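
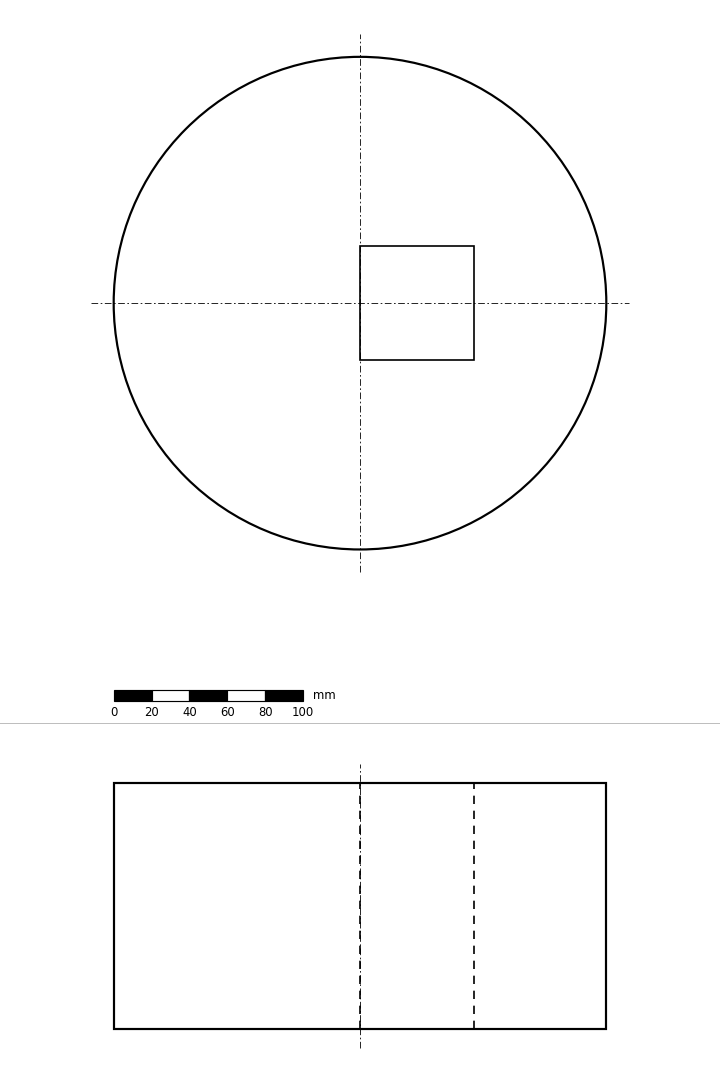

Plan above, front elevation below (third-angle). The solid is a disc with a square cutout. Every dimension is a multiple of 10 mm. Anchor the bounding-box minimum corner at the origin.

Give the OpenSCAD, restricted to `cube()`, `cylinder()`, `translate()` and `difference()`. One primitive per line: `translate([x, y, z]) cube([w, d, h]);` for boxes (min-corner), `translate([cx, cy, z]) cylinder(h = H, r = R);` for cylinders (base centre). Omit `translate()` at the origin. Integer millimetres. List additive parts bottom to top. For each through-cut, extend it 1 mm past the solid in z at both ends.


difference() {
  translate([130, 130, 0]) cylinder(h = 130, r = 130);
  translate([130, 100, -1]) cube([60, 60, 132]);
}


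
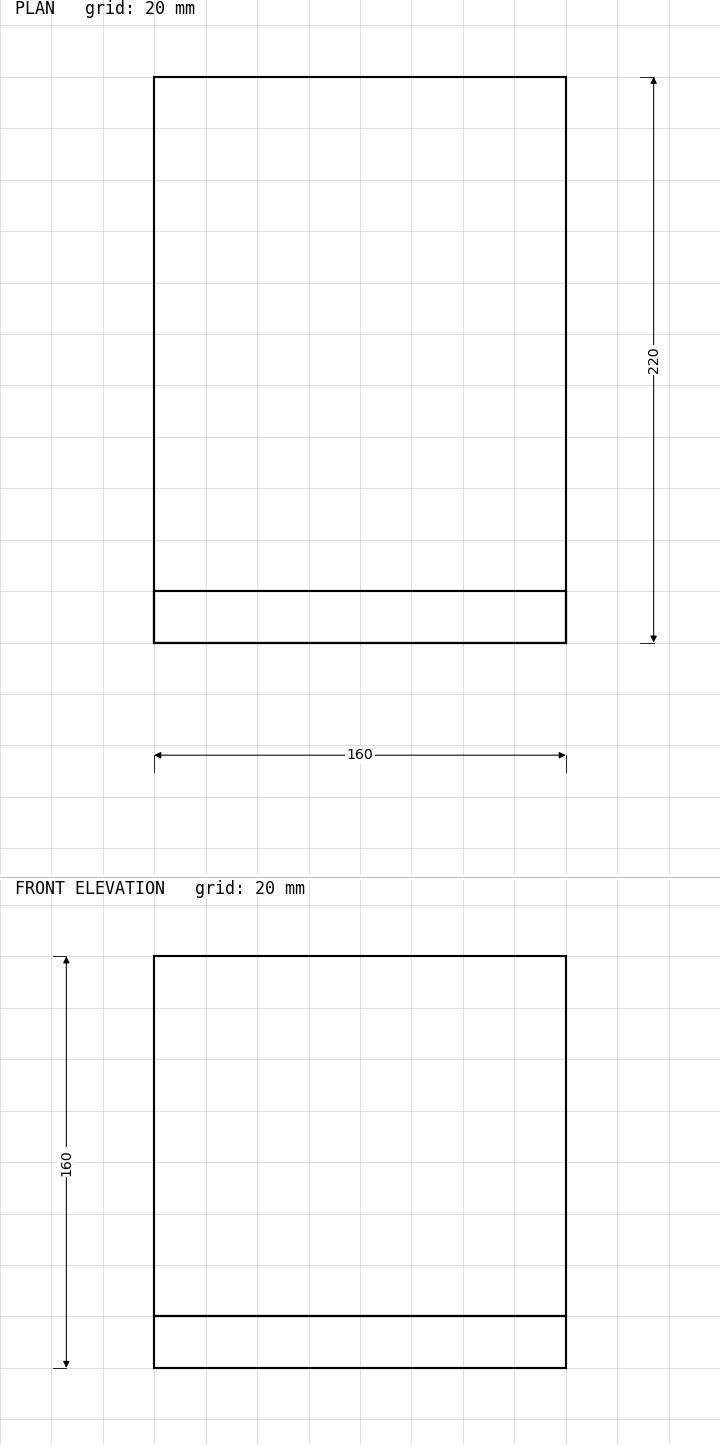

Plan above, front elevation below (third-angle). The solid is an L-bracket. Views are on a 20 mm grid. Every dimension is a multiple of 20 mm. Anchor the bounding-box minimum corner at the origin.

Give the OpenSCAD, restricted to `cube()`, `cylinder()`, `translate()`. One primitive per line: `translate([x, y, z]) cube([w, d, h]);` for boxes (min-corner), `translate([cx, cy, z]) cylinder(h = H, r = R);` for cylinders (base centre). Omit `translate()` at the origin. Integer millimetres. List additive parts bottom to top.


cube([160, 220, 20]);
translate([0, 0, 20]) cube([160, 20, 140]);


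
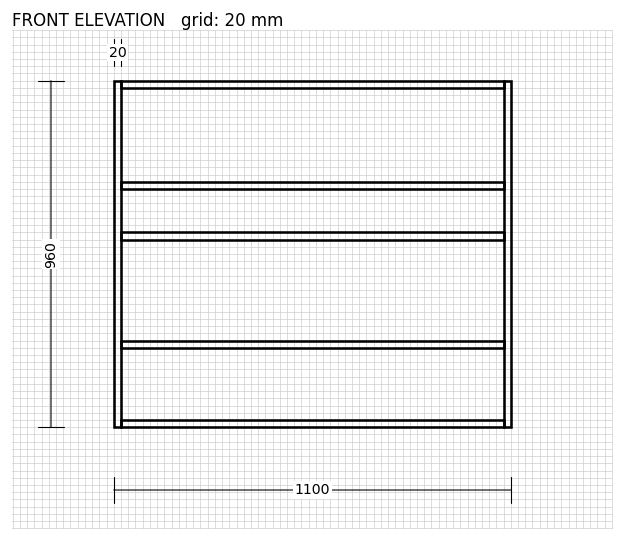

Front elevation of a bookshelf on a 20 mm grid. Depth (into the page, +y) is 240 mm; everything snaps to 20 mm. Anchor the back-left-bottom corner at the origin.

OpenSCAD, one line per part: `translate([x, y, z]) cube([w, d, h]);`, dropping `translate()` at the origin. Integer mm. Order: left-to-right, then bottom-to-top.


cube([20, 240, 960]);
translate([20, 0, 0]) cube([1060, 240, 20]);
translate([20, 0, 220]) cube([1060, 240, 20]);
translate([20, 0, 520]) cube([1060, 240, 20]);
translate([20, 0, 660]) cube([1060, 240, 20]);
translate([20, 0, 940]) cube([1060, 240, 20]);
translate([1080, 0, 0]) cube([20, 240, 960]);


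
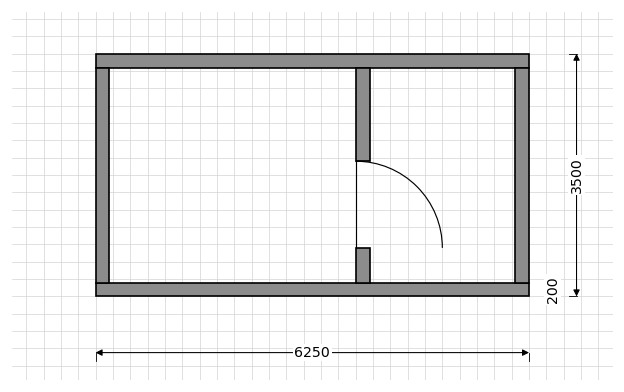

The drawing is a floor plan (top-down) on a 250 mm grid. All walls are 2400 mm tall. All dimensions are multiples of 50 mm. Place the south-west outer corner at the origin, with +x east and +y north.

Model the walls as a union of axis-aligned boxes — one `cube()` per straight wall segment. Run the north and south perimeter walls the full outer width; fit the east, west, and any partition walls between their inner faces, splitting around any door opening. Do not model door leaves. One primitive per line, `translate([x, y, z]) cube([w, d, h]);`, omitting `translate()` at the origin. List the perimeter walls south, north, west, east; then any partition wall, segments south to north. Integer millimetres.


cube([6250, 200, 2400]);
translate([0, 3300, 0]) cube([6250, 200, 2400]);
translate([0, 200, 0]) cube([200, 3100, 2400]);
translate([6050, 200, 0]) cube([200, 3100, 2400]);
translate([3750, 200, 0]) cube([200, 500, 2400]);
translate([3750, 1950, 0]) cube([200, 1350, 2400]);


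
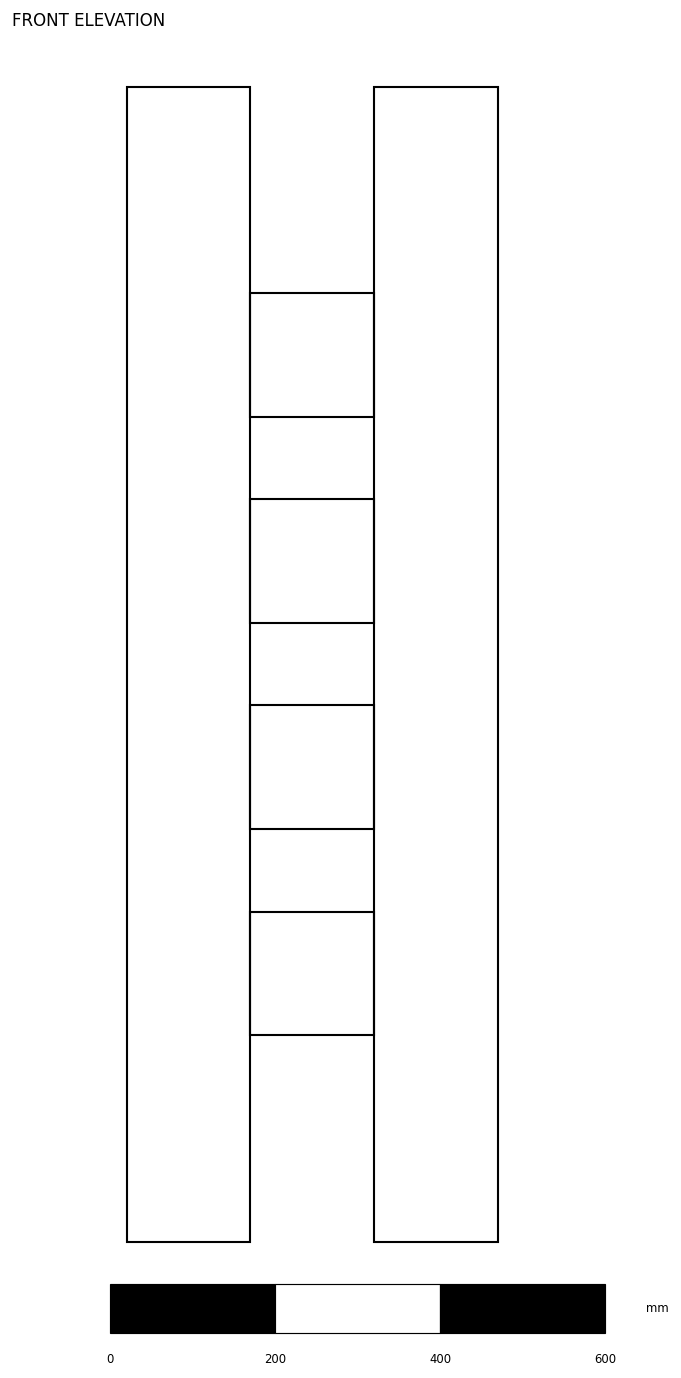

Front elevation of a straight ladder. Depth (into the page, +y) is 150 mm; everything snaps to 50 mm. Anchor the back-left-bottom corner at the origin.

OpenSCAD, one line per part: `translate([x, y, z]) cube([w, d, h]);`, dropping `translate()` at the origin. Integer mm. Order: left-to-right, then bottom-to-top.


cube([150, 150, 1400]);
translate([150, 0, 250]) cube([150, 150, 150]);
translate([150, 0, 500]) cube([150, 150, 150]);
translate([150, 0, 750]) cube([150, 150, 150]);
translate([150, 0, 1000]) cube([150, 150, 150]);
translate([300, 0, 0]) cube([150, 150, 1400]);


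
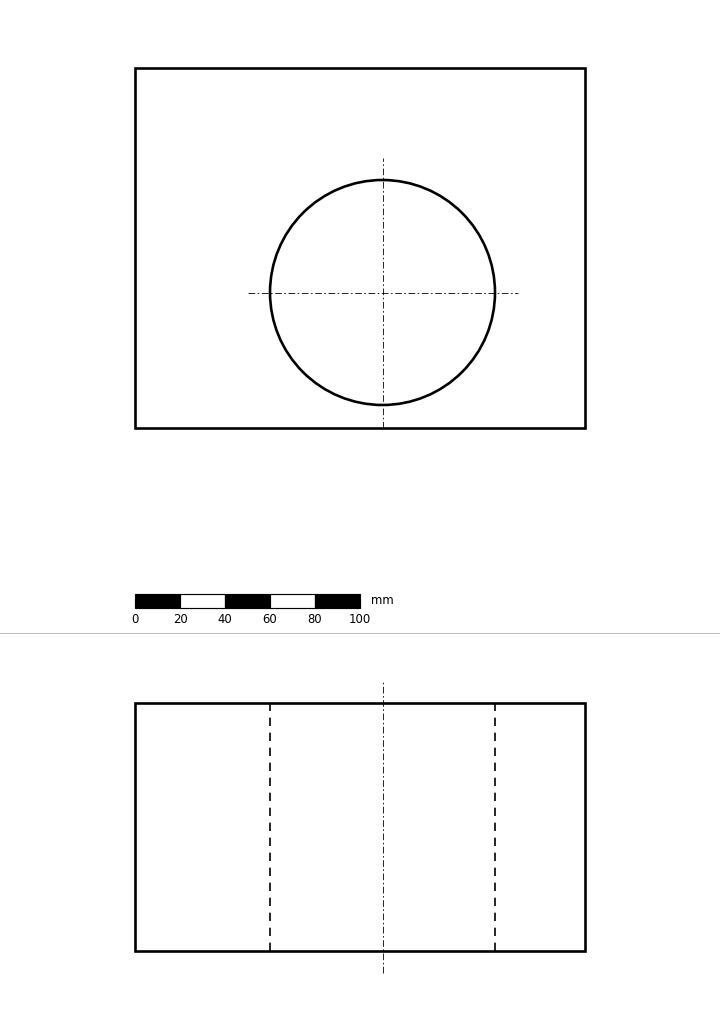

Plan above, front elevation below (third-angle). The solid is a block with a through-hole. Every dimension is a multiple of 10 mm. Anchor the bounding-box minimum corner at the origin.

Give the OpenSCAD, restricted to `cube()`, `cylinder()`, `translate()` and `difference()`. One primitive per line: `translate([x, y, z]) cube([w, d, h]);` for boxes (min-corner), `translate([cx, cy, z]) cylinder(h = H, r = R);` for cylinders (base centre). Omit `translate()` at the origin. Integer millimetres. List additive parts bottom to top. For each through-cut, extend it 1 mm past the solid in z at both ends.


difference() {
  cube([200, 160, 110]);
  translate([110, 60, -1]) cylinder(h = 112, r = 50);
}


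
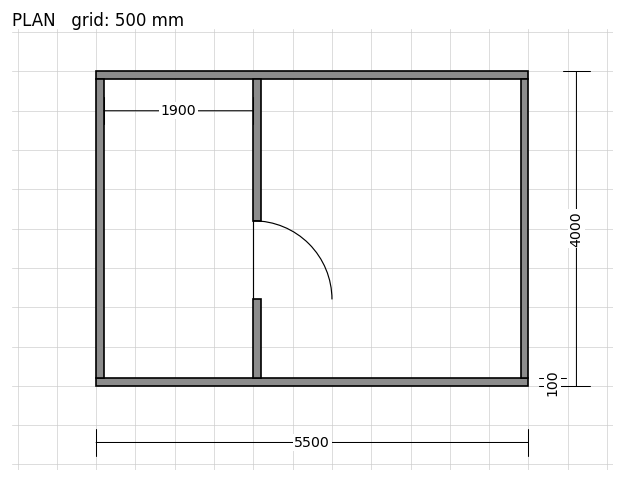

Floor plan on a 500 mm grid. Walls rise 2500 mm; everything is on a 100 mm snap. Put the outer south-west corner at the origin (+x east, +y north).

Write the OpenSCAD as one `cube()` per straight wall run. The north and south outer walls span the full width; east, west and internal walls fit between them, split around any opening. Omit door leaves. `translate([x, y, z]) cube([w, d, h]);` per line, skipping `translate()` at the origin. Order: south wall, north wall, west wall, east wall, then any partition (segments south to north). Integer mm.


cube([5500, 100, 2500]);
translate([0, 3900, 0]) cube([5500, 100, 2500]);
translate([0, 100, 0]) cube([100, 3800, 2500]);
translate([5400, 100, 0]) cube([100, 3800, 2500]);
translate([2000, 100, 0]) cube([100, 1000, 2500]);
translate([2000, 2100, 0]) cube([100, 1800, 2500]);


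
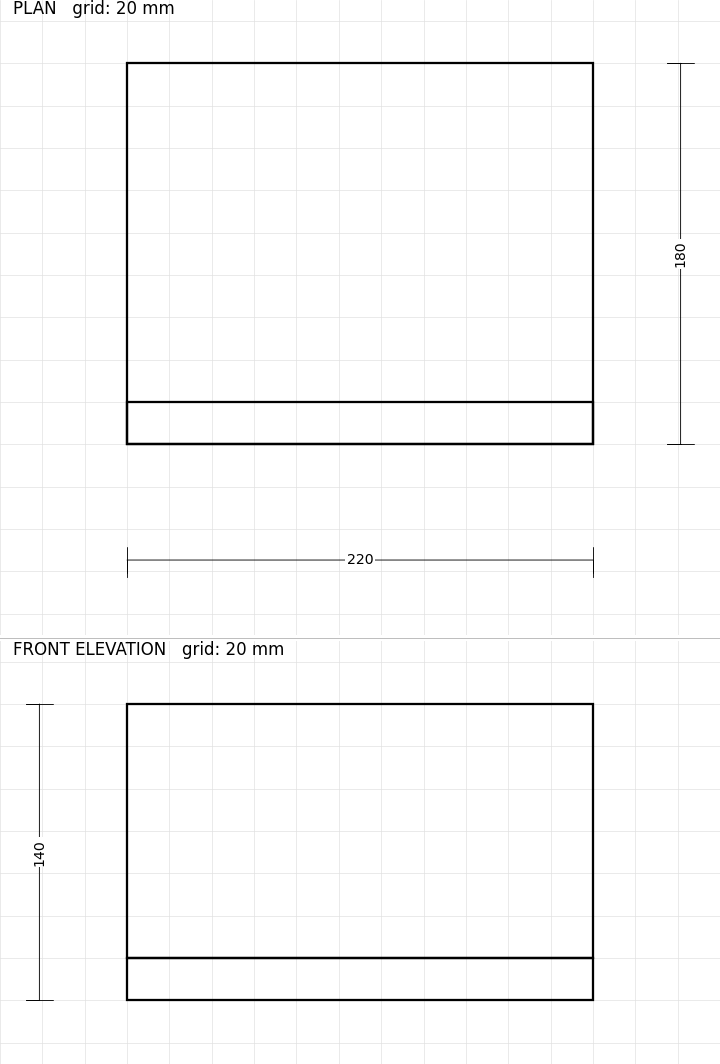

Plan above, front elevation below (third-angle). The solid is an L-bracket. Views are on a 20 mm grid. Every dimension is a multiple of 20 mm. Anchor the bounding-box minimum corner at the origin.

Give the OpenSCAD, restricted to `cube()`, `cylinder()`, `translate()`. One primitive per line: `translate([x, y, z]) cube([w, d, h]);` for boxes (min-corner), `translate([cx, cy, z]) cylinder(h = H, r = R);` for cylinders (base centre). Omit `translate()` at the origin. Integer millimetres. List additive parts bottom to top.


cube([220, 180, 20]);
translate([0, 0, 20]) cube([220, 20, 120]);


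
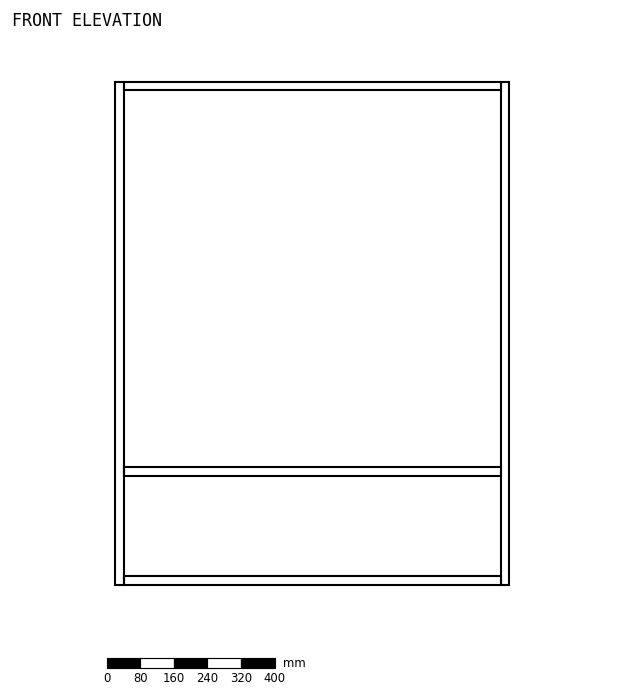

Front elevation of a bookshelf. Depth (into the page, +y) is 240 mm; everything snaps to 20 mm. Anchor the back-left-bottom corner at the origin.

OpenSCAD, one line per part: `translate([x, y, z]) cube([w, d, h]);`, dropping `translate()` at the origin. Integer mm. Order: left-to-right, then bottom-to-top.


cube([20, 240, 1200]);
translate([20, 0, 0]) cube([900, 240, 20]);
translate([20, 0, 260]) cube([900, 240, 20]);
translate([20, 0, 1180]) cube([900, 240, 20]);
translate([920, 0, 0]) cube([20, 240, 1200]);


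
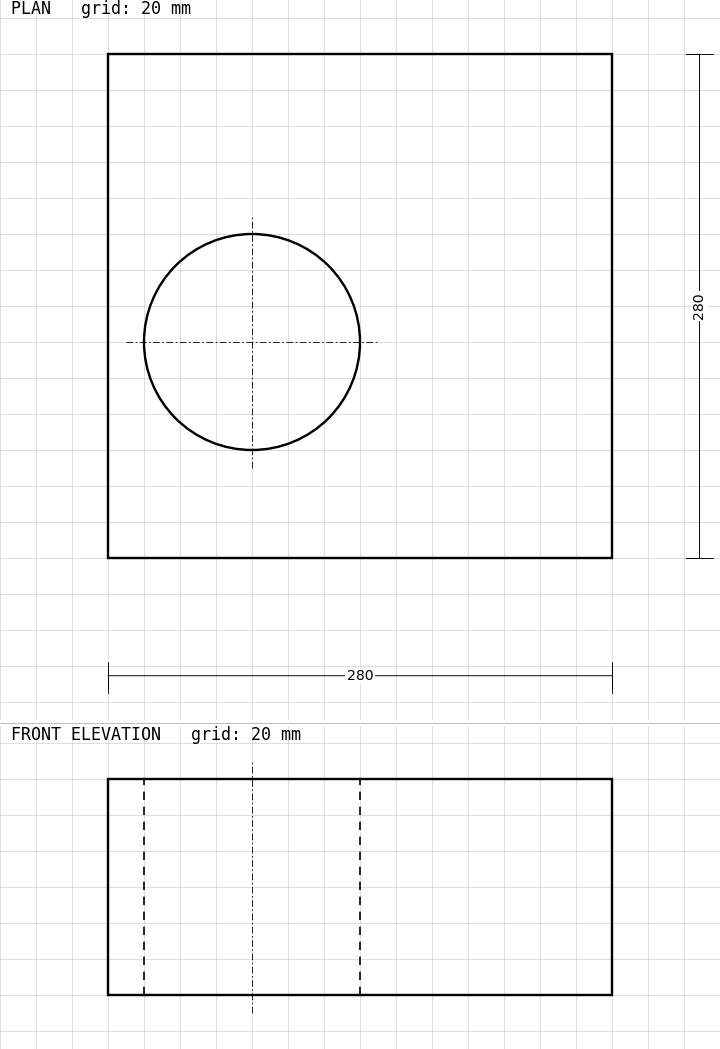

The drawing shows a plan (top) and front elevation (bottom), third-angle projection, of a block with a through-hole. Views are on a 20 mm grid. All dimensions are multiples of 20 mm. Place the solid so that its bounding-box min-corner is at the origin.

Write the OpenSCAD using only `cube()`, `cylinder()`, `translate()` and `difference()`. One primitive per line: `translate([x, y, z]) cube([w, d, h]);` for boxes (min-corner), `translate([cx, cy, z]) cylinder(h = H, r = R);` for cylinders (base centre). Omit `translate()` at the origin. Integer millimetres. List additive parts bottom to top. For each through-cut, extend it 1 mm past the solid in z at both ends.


difference() {
  cube([280, 280, 120]);
  translate([80, 120, -1]) cylinder(h = 122, r = 60);
}


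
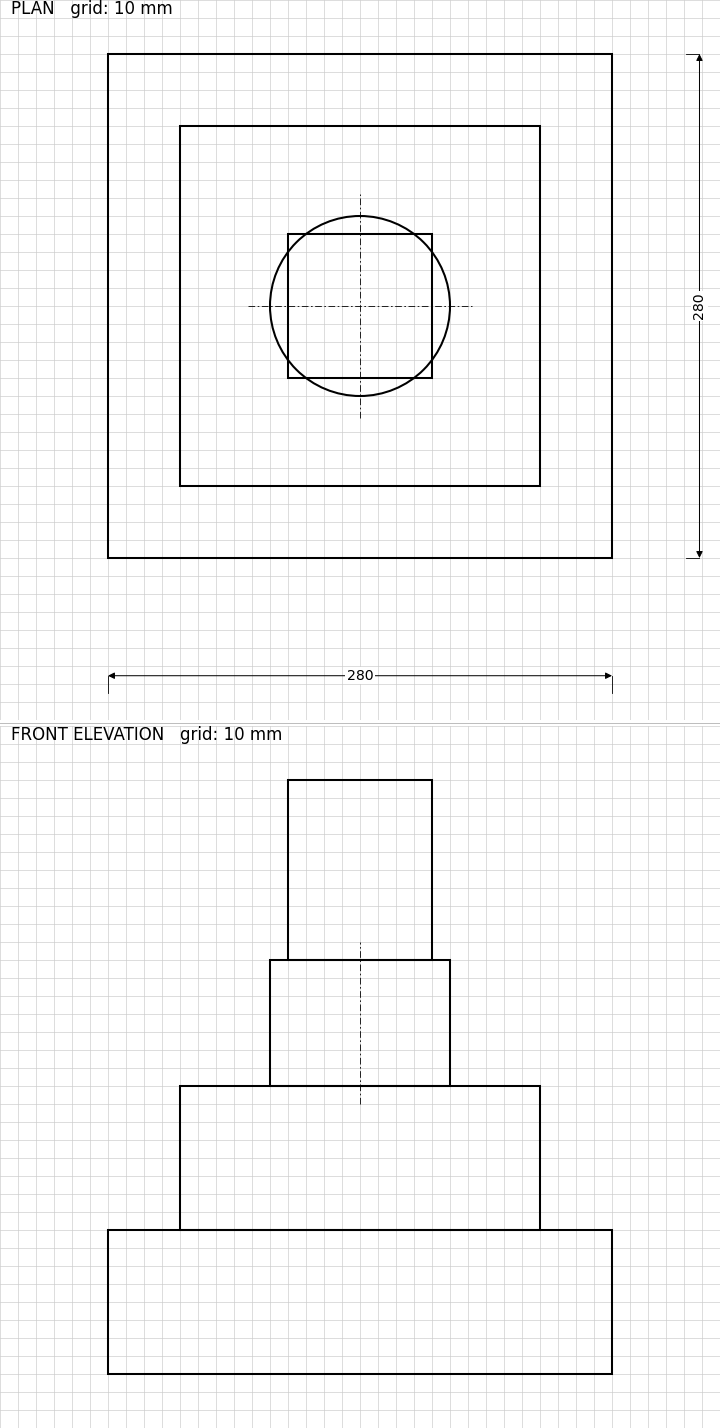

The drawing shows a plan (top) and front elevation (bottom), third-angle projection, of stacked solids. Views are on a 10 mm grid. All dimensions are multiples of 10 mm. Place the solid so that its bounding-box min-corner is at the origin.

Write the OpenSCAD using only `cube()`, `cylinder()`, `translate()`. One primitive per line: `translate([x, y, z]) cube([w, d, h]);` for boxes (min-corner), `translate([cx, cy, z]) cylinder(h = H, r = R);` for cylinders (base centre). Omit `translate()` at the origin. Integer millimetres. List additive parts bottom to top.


cube([280, 280, 80]);
translate([40, 40, 80]) cube([200, 200, 80]);
translate([140, 140, 160]) cylinder(h = 70, r = 50);
translate([100, 100, 230]) cube([80, 80, 100]);


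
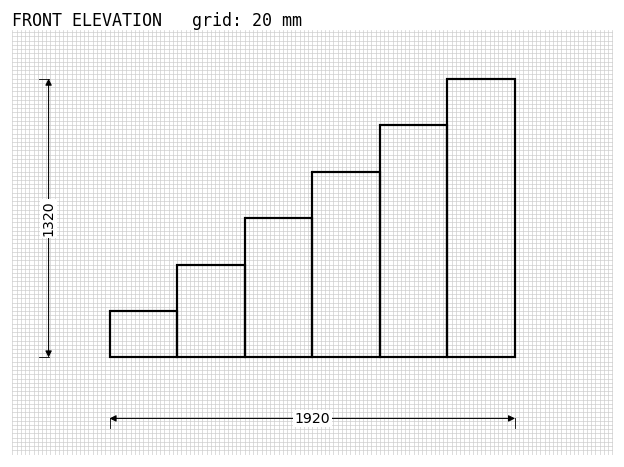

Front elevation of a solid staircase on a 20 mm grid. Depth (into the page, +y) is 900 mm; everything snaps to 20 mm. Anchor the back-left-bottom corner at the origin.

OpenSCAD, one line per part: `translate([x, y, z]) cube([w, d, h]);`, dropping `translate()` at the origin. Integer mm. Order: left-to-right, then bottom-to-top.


cube([320, 900, 220]);
translate([320, 0, 0]) cube([320, 900, 440]);
translate([640, 0, 0]) cube([320, 900, 660]);
translate([960, 0, 0]) cube([320, 900, 880]);
translate([1280, 0, 0]) cube([320, 900, 1100]);
translate([1600, 0, 0]) cube([320, 900, 1320]);


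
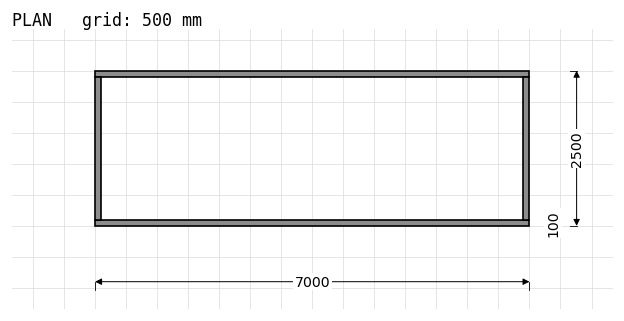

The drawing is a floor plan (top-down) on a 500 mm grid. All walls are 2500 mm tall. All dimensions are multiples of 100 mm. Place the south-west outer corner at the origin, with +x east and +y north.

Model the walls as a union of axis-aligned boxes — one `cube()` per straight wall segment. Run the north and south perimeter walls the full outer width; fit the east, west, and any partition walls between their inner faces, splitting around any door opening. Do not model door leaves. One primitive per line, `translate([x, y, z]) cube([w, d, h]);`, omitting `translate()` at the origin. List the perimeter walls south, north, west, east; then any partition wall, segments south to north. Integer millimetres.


cube([7000, 100, 2500]);
translate([0, 2400, 0]) cube([7000, 100, 2500]);
translate([0, 100, 0]) cube([100, 2300, 2500]);
translate([6900, 100, 0]) cube([100, 2300, 2500]);


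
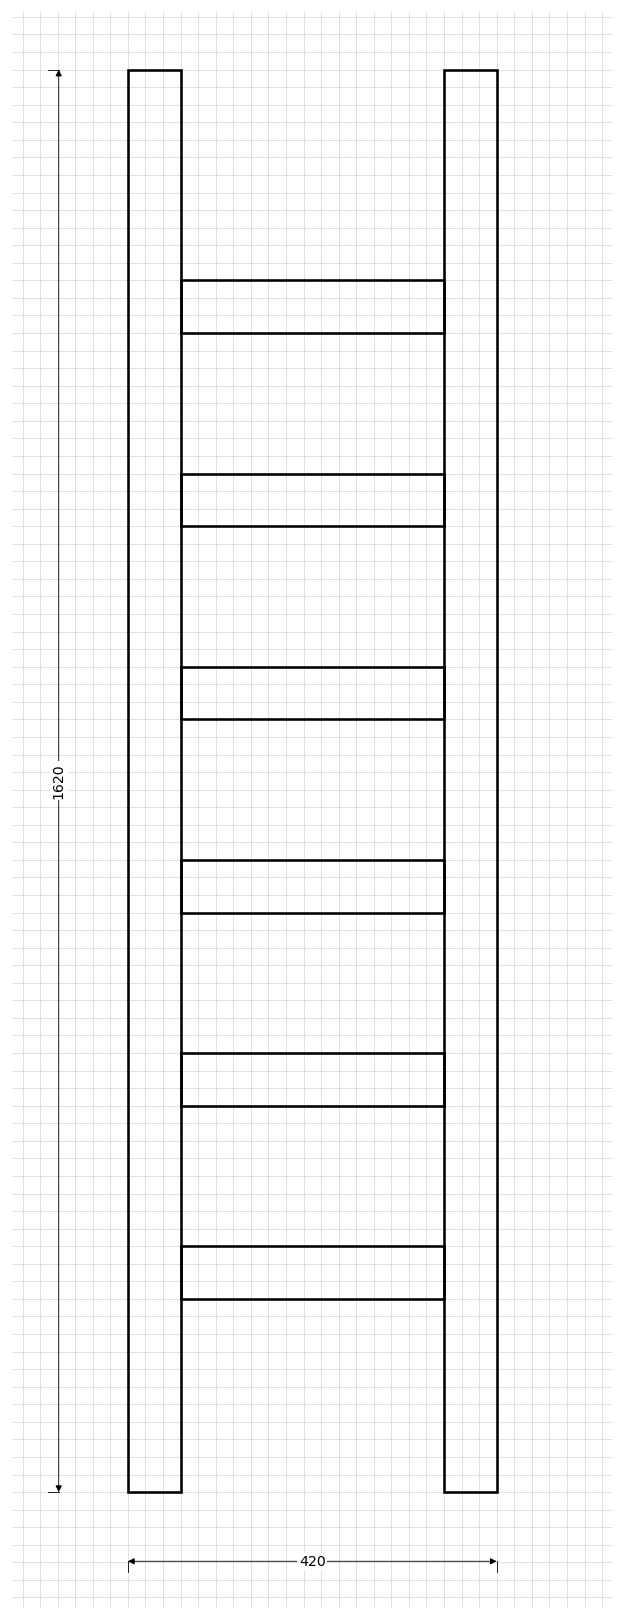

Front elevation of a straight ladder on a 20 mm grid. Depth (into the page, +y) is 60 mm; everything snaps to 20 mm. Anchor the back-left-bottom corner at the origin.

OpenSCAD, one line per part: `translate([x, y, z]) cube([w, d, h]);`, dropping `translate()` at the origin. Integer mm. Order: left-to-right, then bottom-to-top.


cube([60, 60, 1620]);
translate([60, 0, 220]) cube([300, 60, 60]);
translate([60, 0, 440]) cube([300, 60, 60]);
translate([60, 0, 660]) cube([300, 60, 60]);
translate([60, 0, 880]) cube([300, 60, 60]);
translate([60, 0, 1100]) cube([300, 60, 60]);
translate([60, 0, 1320]) cube([300, 60, 60]);
translate([360, 0, 0]) cube([60, 60, 1620]);


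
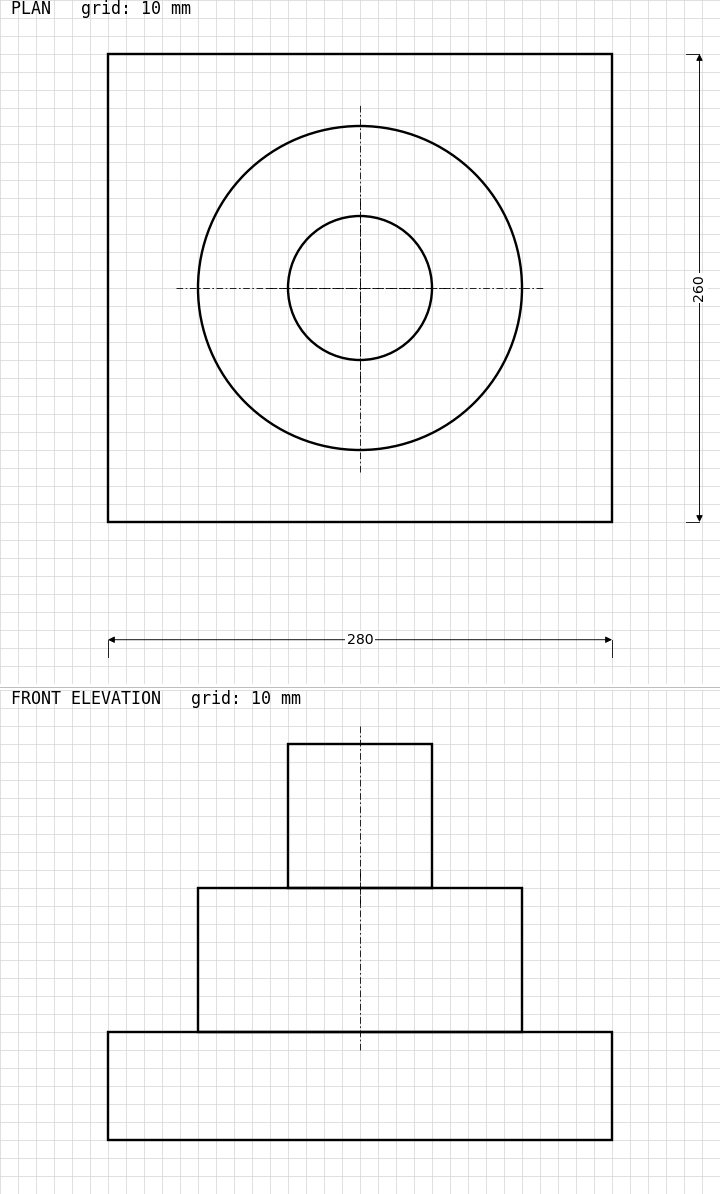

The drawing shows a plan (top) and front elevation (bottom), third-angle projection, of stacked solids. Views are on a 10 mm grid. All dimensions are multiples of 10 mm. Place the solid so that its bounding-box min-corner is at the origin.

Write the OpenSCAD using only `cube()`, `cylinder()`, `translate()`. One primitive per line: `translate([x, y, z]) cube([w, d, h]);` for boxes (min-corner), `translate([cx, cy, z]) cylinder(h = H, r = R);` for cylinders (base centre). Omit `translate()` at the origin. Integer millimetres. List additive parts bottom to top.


cube([280, 260, 60]);
translate([140, 130, 60]) cylinder(h = 80, r = 90);
translate([140, 130, 140]) cylinder(h = 80, r = 40);


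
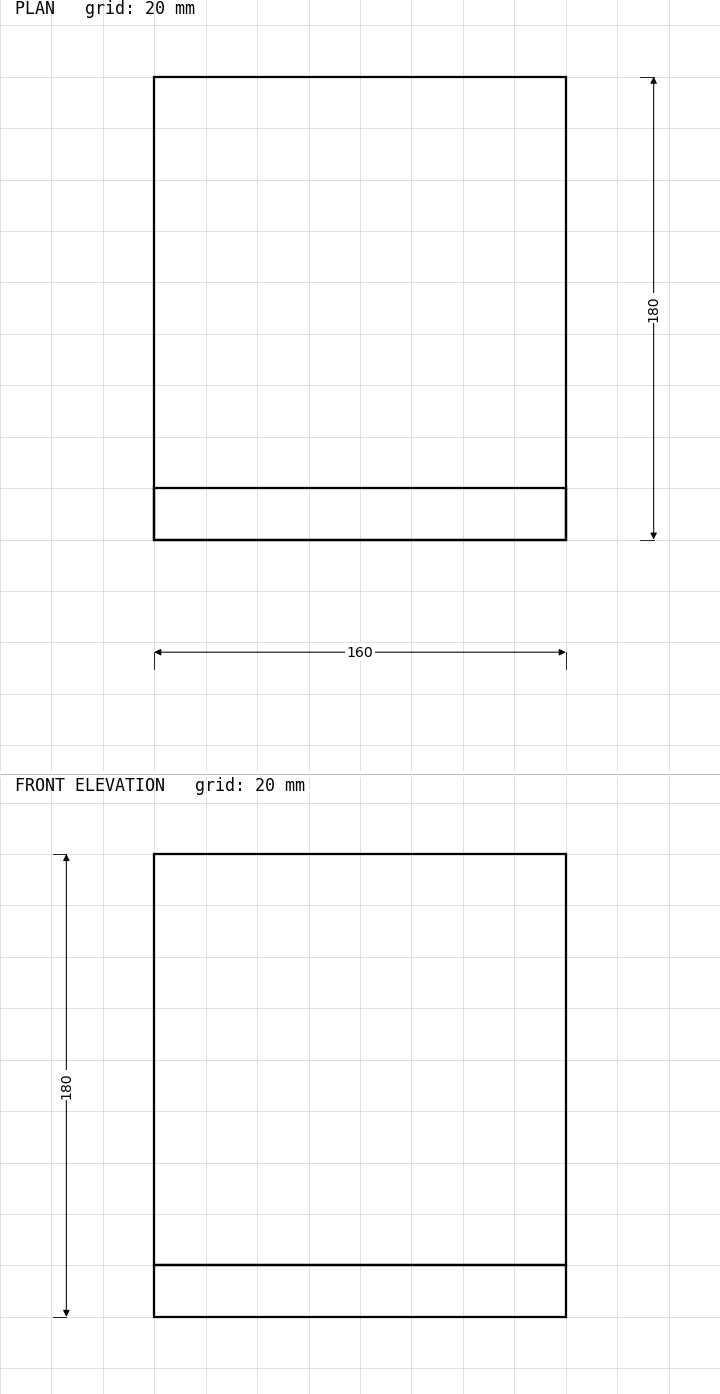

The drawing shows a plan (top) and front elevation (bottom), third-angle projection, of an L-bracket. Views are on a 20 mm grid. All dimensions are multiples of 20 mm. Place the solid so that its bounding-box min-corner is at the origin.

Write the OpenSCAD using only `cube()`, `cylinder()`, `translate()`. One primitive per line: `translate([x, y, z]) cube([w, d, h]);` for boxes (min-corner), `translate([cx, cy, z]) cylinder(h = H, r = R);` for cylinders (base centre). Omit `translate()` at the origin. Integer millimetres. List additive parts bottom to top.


cube([160, 180, 20]);
translate([0, 0, 20]) cube([160, 20, 160]);


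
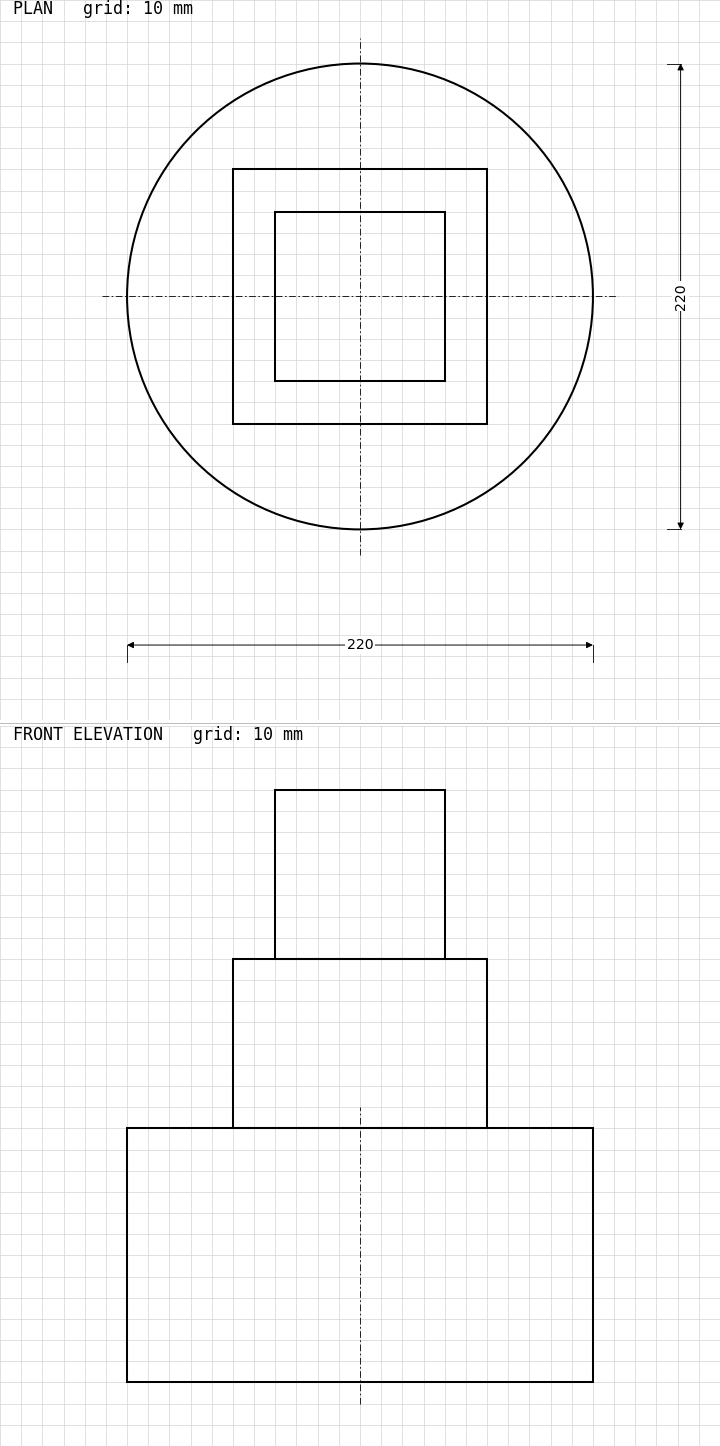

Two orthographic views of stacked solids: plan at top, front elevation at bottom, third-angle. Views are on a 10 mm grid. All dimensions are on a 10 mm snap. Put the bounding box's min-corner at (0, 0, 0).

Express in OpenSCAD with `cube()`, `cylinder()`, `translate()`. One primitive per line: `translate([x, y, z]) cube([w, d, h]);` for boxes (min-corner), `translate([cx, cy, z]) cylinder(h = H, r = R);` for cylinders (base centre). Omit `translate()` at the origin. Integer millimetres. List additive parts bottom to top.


translate([110, 110, 0]) cylinder(h = 120, r = 110);
translate([50, 50, 120]) cube([120, 120, 80]);
translate([70, 70, 200]) cube([80, 80, 80]);


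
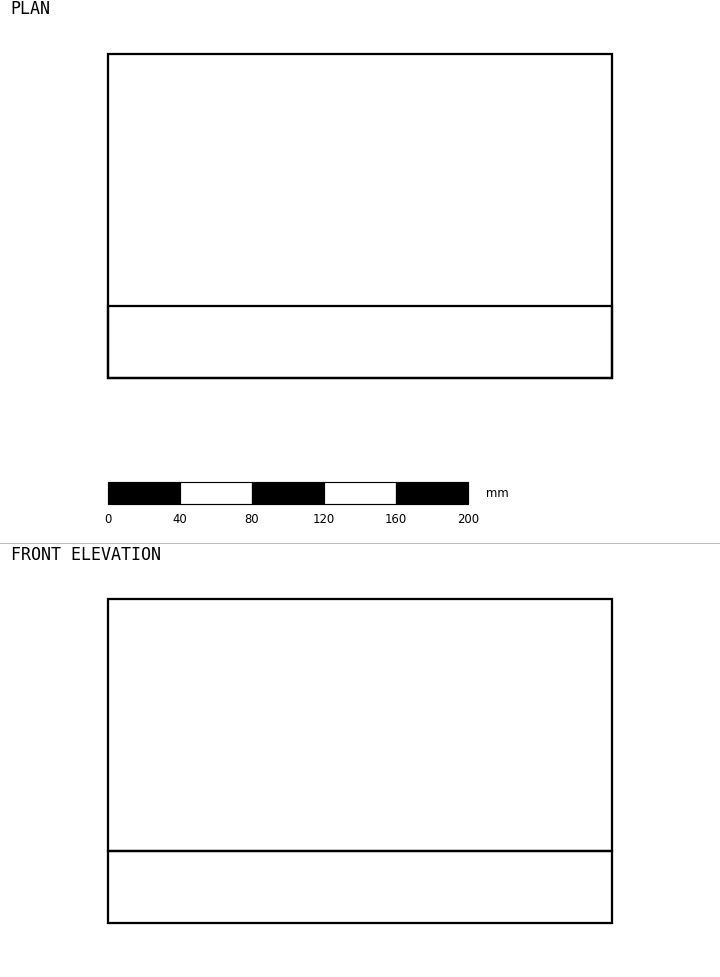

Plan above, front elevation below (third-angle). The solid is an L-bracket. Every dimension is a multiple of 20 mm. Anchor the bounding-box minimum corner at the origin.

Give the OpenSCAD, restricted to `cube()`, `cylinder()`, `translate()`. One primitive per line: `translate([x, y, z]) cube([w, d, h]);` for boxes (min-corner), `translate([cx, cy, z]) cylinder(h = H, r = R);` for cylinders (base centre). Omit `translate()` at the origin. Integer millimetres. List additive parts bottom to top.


cube([280, 180, 40]);
translate([0, 0, 40]) cube([280, 40, 140]);


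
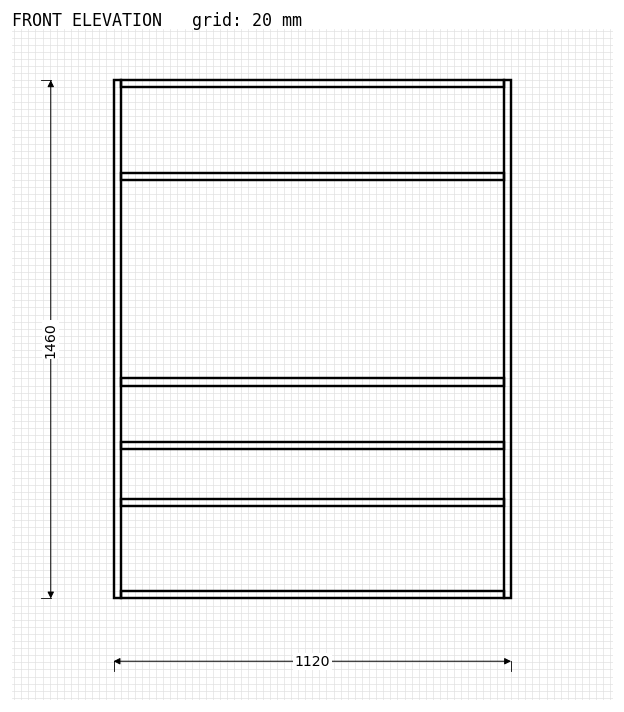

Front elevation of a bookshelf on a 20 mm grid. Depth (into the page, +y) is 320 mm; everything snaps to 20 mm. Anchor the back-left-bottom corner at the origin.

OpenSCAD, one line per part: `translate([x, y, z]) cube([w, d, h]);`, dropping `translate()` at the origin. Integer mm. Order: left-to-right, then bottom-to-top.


cube([20, 320, 1460]);
translate([20, 0, 0]) cube([1080, 320, 20]);
translate([20, 0, 260]) cube([1080, 320, 20]);
translate([20, 0, 420]) cube([1080, 320, 20]);
translate([20, 0, 600]) cube([1080, 320, 20]);
translate([20, 0, 1180]) cube([1080, 320, 20]);
translate([20, 0, 1440]) cube([1080, 320, 20]);
translate([1100, 0, 0]) cube([20, 320, 1460]);


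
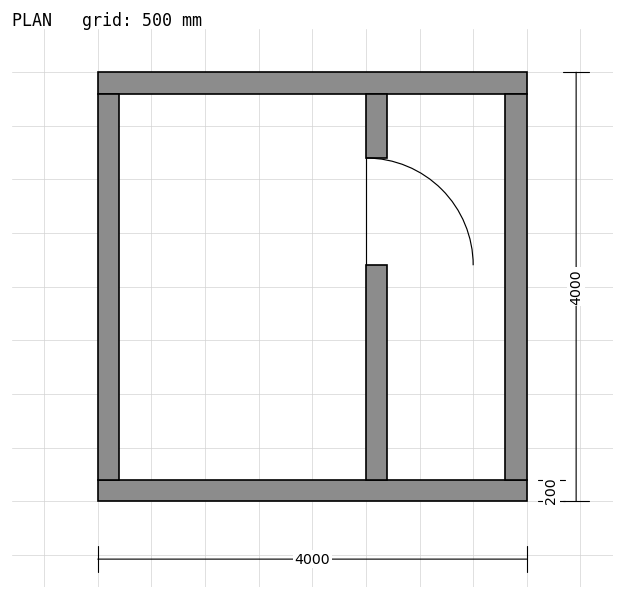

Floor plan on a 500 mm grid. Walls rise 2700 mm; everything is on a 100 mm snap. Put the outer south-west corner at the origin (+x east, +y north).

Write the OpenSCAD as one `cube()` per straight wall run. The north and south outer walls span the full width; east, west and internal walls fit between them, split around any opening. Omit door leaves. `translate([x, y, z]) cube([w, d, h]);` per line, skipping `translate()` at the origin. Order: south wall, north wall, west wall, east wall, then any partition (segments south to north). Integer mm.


cube([4000, 200, 2700]);
translate([0, 3800, 0]) cube([4000, 200, 2700]);
translate([0, 200, 0]) cube([200, 3600, 2700]);
translate([3800, 200, 0]) cube([200, 3600, 2700]);
translate([2500, 200, 0]) cube([200, 2000, 2700]);
translate([2500, 3200, 0]) cube([200, 600, 2700]);


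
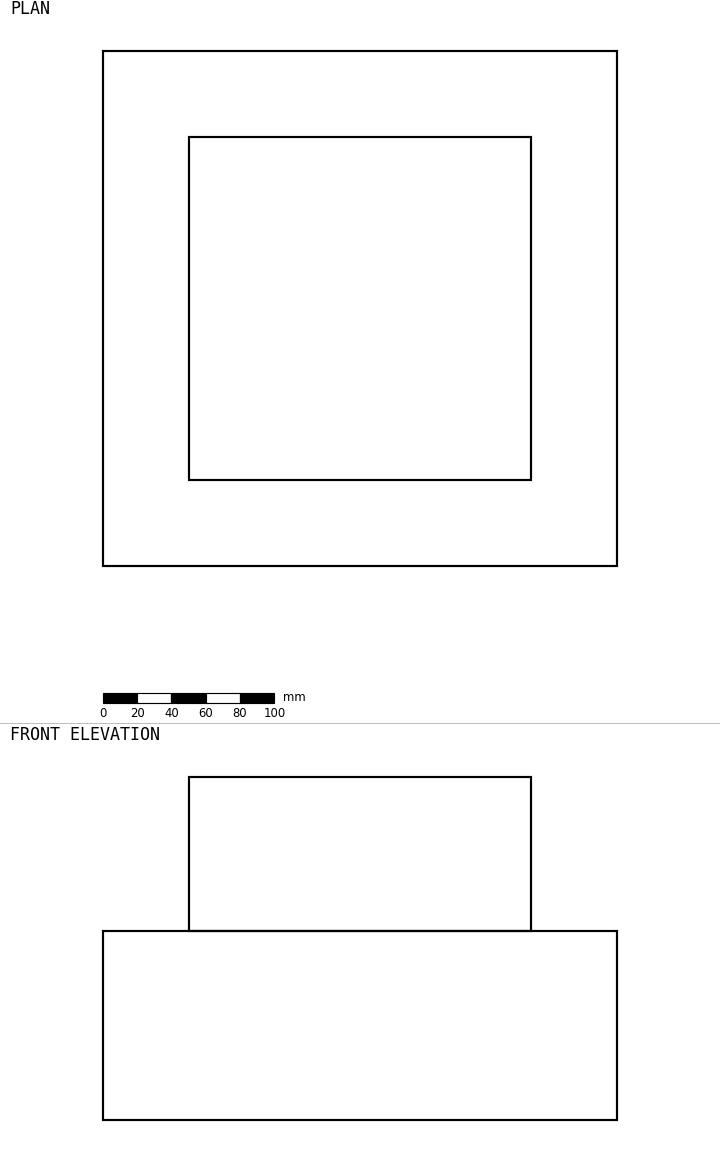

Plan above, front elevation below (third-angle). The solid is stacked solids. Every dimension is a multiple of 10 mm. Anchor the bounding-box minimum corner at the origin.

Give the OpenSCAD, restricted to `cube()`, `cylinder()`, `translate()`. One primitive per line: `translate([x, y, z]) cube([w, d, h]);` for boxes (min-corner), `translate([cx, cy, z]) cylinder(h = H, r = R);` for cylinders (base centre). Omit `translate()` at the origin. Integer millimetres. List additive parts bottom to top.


cube([300, 300, 110]);
translate([50, 50, 110]) cube([200, 200, 90]);


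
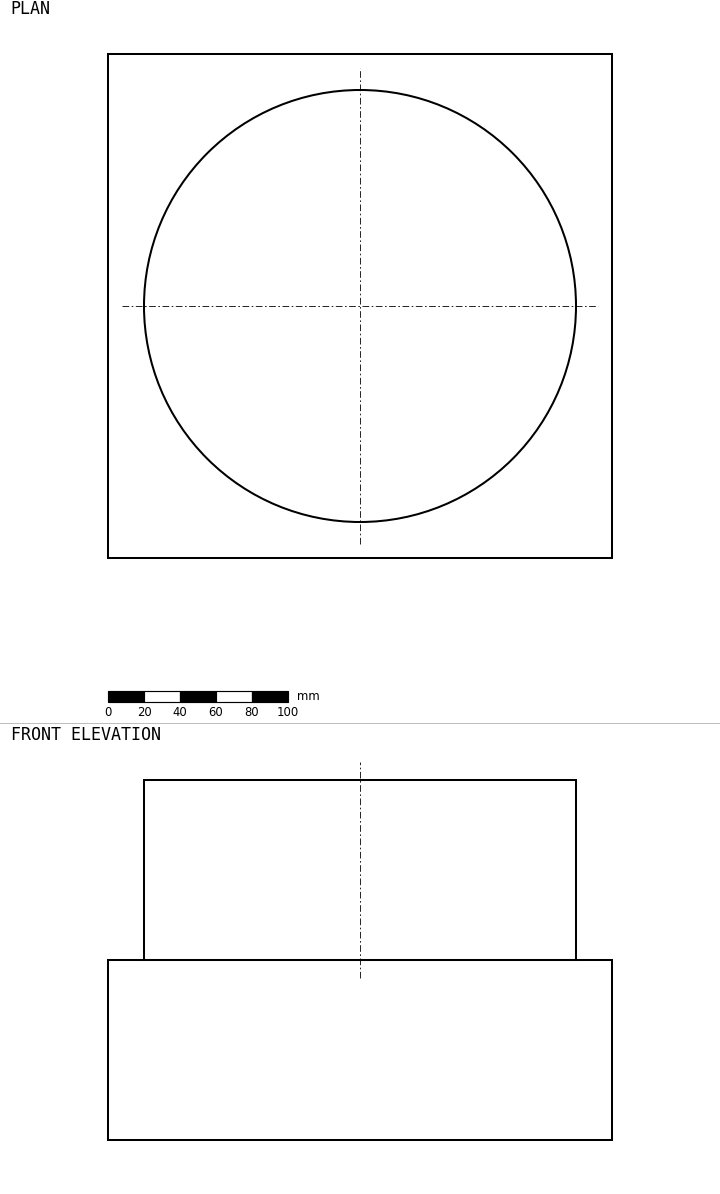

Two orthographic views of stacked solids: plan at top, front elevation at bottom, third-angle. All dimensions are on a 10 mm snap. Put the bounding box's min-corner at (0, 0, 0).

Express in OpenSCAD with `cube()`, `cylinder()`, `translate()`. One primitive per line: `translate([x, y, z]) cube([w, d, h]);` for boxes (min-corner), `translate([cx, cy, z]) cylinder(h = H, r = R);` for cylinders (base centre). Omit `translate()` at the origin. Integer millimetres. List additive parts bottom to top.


cube([280, 280, 100]);
translate([140, 140, 100]) cylinder(h = 100, r = 120);


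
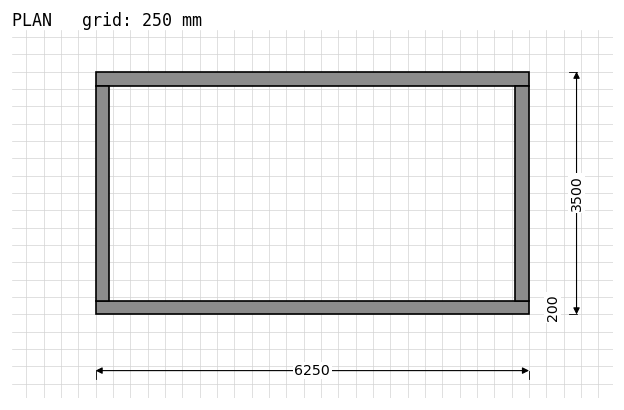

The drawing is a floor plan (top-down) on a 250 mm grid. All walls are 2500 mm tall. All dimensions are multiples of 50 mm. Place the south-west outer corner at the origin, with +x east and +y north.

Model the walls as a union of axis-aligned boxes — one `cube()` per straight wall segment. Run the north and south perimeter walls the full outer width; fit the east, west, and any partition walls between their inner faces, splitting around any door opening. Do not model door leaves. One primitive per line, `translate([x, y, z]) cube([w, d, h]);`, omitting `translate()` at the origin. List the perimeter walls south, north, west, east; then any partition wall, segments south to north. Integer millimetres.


cube([6250, 200, 2500]);
translate([0, 3300, 0]) cube([6250, 200, 2500]);
translate([0, 200, 0]) cube([200, 3100, 2500]);
translate([6050, 200, 0]) cube([200, 3100, 2500]);


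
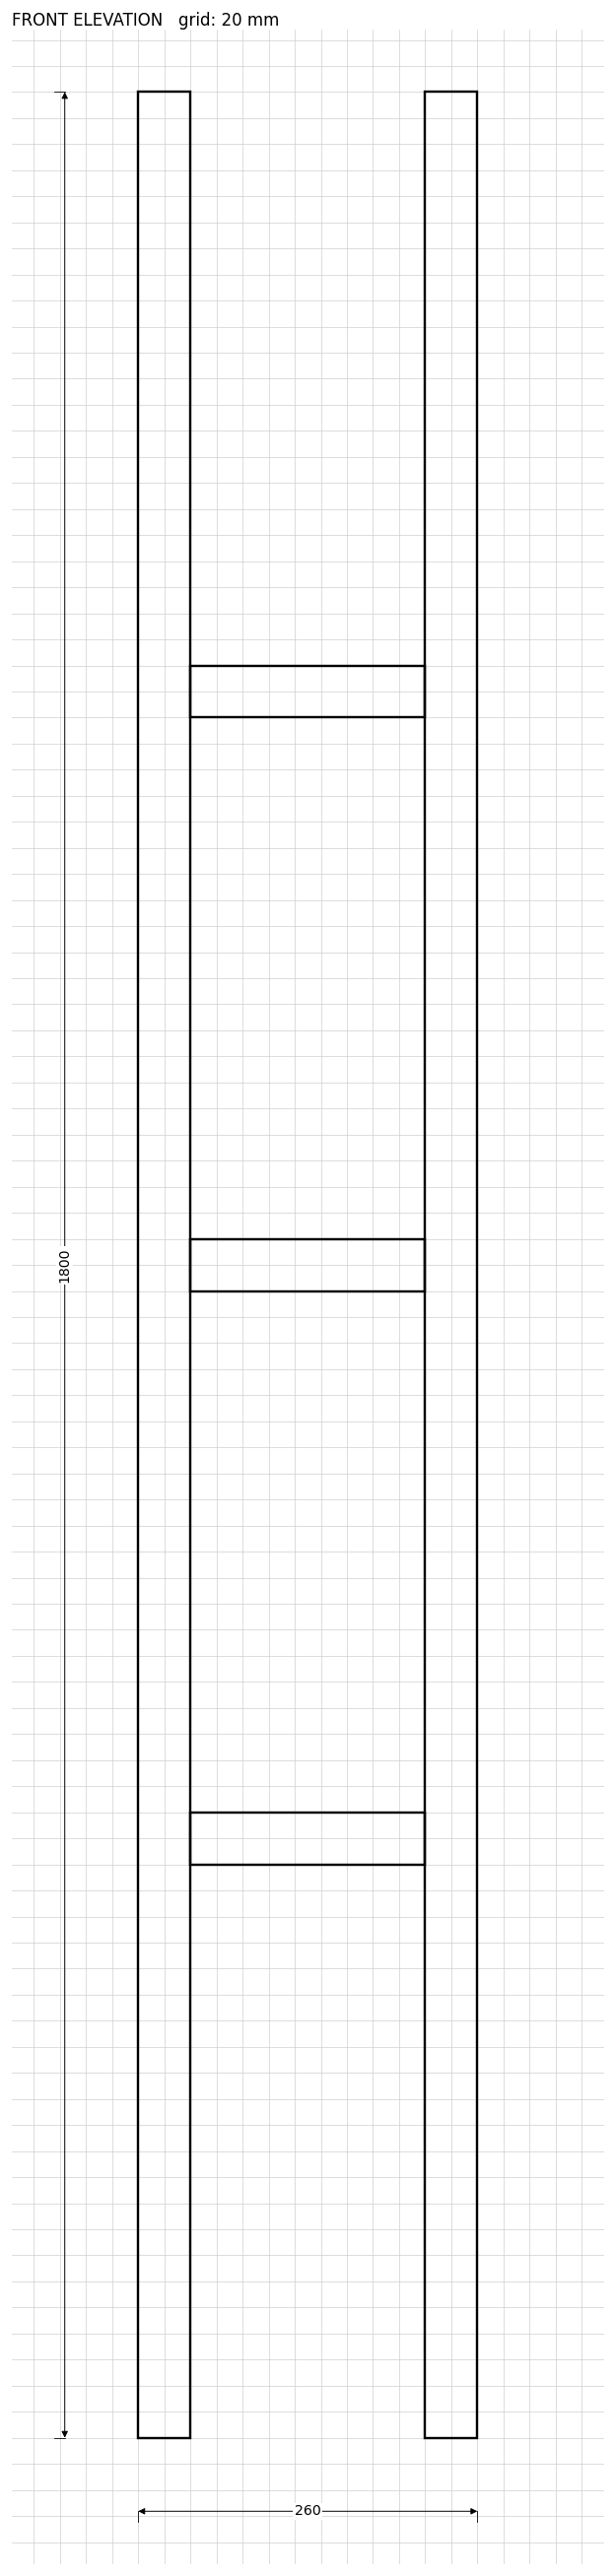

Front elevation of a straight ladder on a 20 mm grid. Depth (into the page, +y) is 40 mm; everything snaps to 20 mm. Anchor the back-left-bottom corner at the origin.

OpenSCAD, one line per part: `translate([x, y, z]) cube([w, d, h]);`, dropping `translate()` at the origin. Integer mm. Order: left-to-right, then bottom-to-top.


cube([40, 40, 1800]);
translate([40, 0, 440]) cube([180, 40, 40]);
translate([40, 0, 880]) cube([180, 40, 40]);
translate([40, 0, 1320]) cube([180, 40, 40]);
translate([220, 0, 0]) cube([40, 40, 1800]);


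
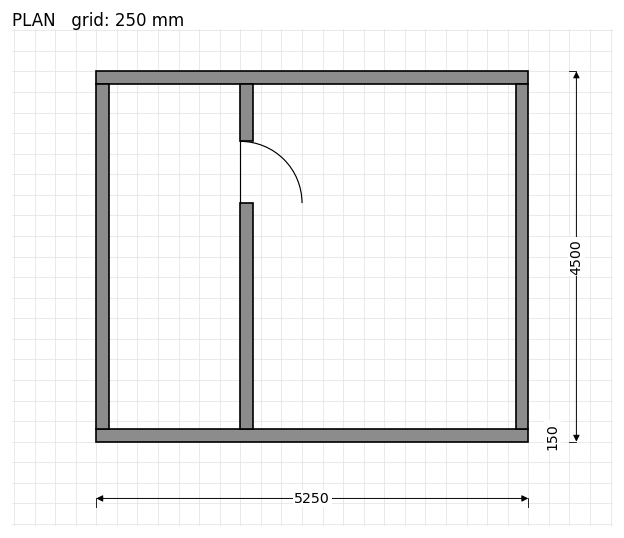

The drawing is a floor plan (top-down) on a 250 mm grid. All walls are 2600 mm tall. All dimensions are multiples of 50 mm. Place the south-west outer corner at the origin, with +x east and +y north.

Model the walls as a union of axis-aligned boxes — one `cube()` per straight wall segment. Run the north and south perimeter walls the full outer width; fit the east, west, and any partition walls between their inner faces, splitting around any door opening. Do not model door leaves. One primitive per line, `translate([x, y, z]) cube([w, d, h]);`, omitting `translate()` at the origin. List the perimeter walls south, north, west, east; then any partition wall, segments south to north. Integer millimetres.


cube([5250, 150, 2600]);
translate([0, 4350, 0]) cube([5250, 150, 2600]);
translate([0, 150, 0]) cube([150, 4200, 2600]);
translate([5100, 150, 0]) cube([150, 4200, 2600]);
translate([1750, 150, 0]) cube([150, 2750, 2600]);
translate([1750, 3650, 0]) cube([150, 700, 2600]);


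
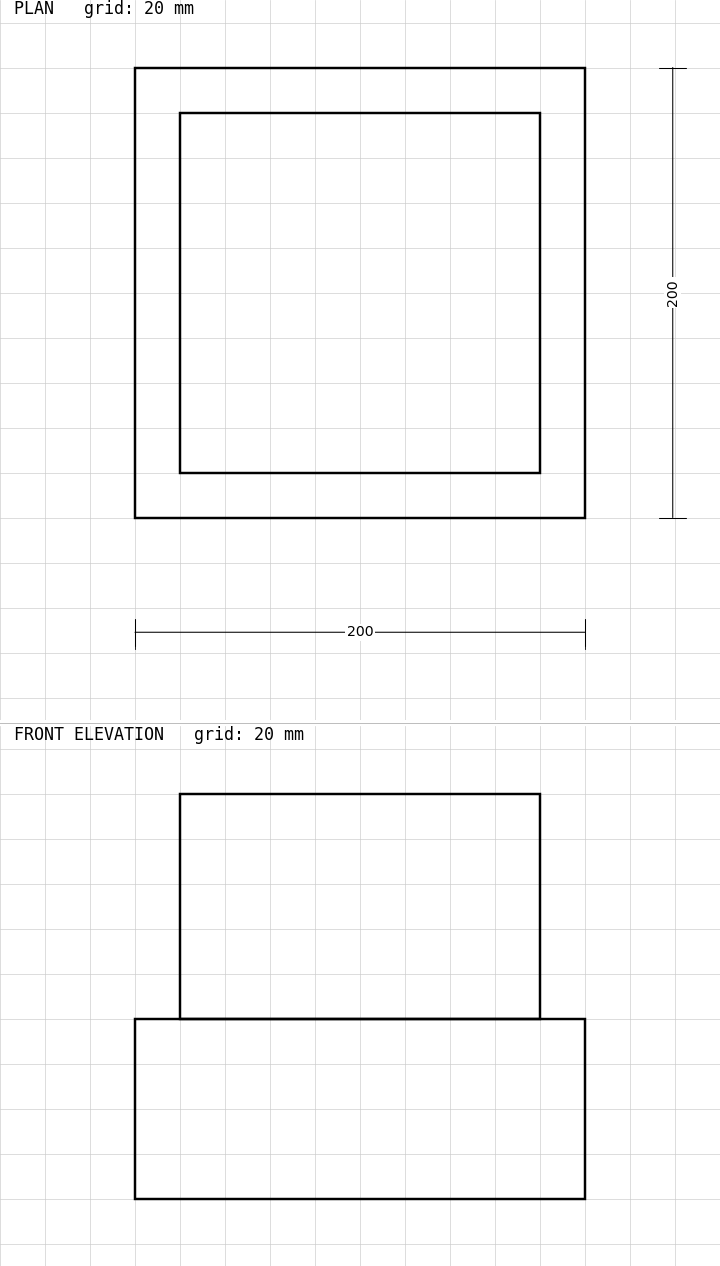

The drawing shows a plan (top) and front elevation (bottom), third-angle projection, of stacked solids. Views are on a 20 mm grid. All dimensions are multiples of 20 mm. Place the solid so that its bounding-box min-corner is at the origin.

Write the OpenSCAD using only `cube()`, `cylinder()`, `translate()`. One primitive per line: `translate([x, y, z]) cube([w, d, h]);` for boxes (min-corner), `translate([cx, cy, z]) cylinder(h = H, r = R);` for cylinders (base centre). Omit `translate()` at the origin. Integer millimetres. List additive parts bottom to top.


cube([200, 200, 80]);
translate([20, 20, 80]) cube([160, 160, 100]);


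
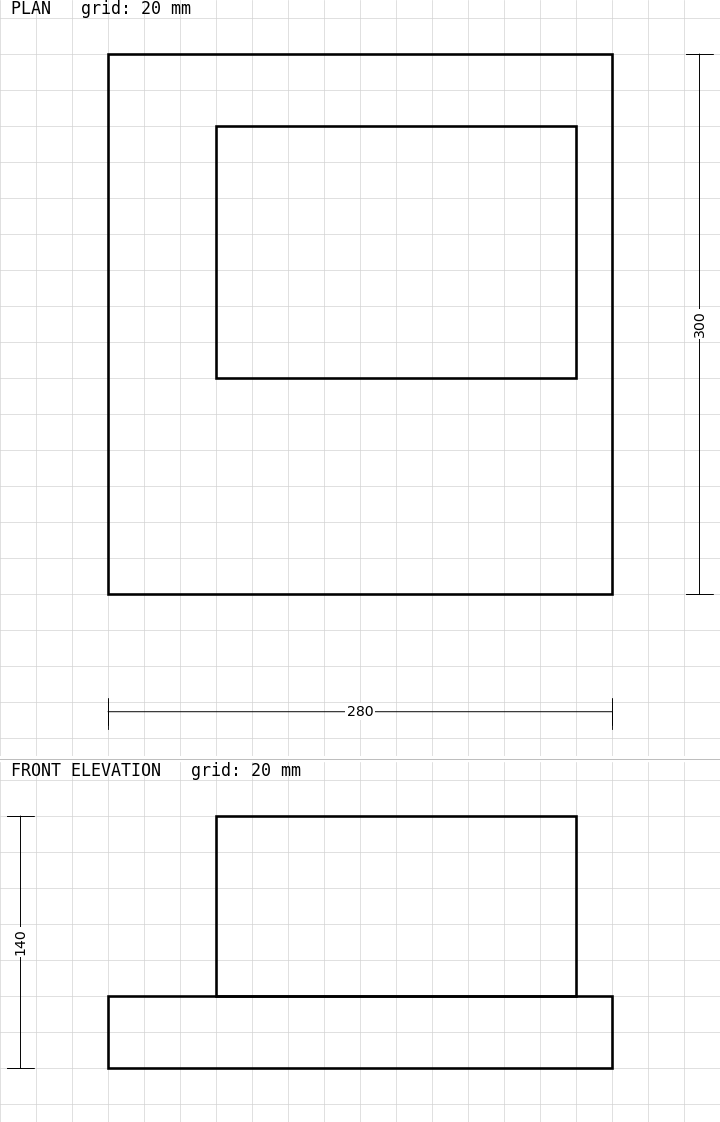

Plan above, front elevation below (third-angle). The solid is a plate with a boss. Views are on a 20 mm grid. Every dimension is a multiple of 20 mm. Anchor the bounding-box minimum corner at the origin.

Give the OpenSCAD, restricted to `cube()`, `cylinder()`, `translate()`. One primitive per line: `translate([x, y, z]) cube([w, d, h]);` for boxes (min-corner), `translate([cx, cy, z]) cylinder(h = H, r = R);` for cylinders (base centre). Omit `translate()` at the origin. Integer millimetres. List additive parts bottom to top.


cube([280, 300, 40]);
translate([60, 120, 40]) cube([200, 140, 100]);


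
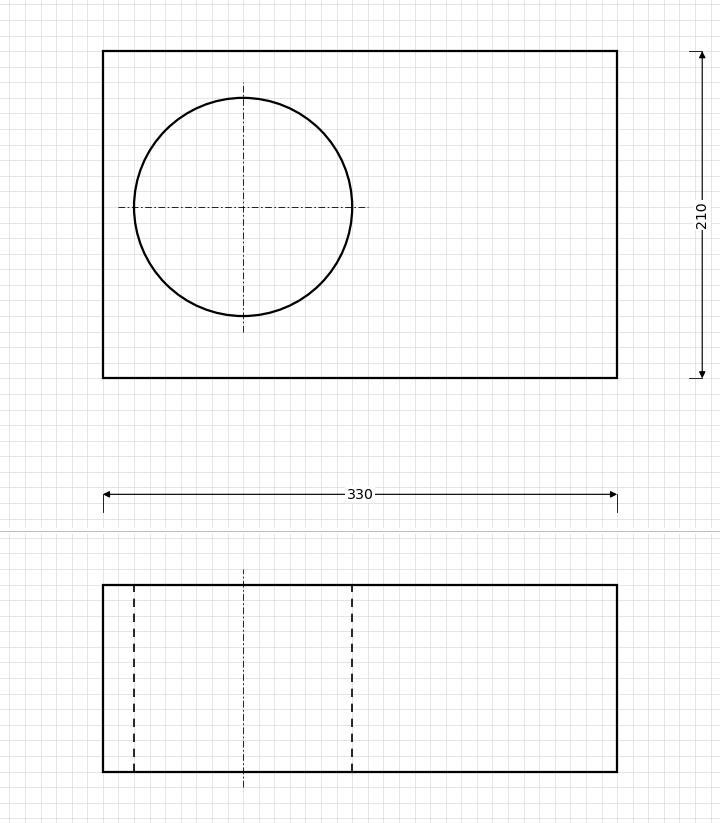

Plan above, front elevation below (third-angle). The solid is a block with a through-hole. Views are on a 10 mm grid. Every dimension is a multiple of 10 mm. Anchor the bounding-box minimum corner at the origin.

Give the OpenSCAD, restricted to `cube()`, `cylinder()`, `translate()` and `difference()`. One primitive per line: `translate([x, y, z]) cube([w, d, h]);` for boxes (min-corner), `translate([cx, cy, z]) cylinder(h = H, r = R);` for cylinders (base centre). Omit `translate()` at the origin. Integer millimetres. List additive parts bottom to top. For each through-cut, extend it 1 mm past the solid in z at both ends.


difference() {
  cube([330, 210, 120]);
  translate([90, 110, -1]) cylinder(h = 122, r = 70);
}


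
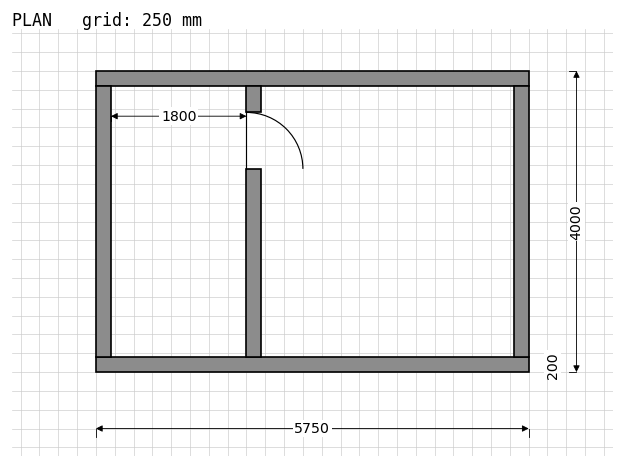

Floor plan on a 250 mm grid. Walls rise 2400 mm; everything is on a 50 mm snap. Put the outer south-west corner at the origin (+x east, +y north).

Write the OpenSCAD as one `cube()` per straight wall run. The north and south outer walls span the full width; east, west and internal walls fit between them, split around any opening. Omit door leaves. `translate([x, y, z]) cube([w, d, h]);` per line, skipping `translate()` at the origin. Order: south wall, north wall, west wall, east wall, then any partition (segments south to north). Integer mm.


cube([5750, 200, 2400]);
translate([0, 3800, 0]) cube([5750, 200, 2400]);
translate([0, 200, 0]) cube([200, 3600, 2400]);
translate([5550, 200, 0]) cube([200, 3600, 2400]);
translate([2000, 200, 0]) cube([200, 2500, 2400]);
translate([2000, 3450, 0]) cube([200, 350, 2400]);


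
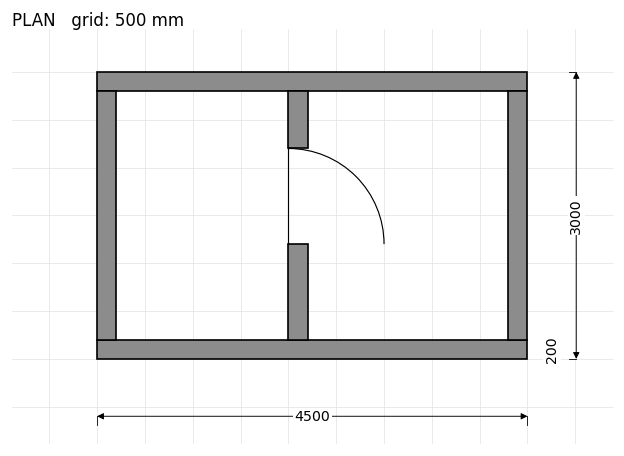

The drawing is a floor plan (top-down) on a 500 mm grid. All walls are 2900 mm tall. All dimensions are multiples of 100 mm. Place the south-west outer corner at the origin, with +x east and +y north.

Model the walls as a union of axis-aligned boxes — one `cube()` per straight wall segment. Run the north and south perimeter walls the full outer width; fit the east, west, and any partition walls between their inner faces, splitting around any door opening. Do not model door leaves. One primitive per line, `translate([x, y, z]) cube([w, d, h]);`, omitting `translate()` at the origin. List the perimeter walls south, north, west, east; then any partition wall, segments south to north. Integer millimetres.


cube([4500, 200, 2900]);
translate([0, 2800, 0]) cube([4500, 200, 2900]);
translate([0, 200, 0]) cube([200, 2600, 2900]);
translate([4300, 200, 0]) cube([200, 2600, 2900]);
translate([2000, 200, 0]) cube([200, 1000, 2900]);
translate([2000, 2200, 0]) cube([200, 600, 2900]);


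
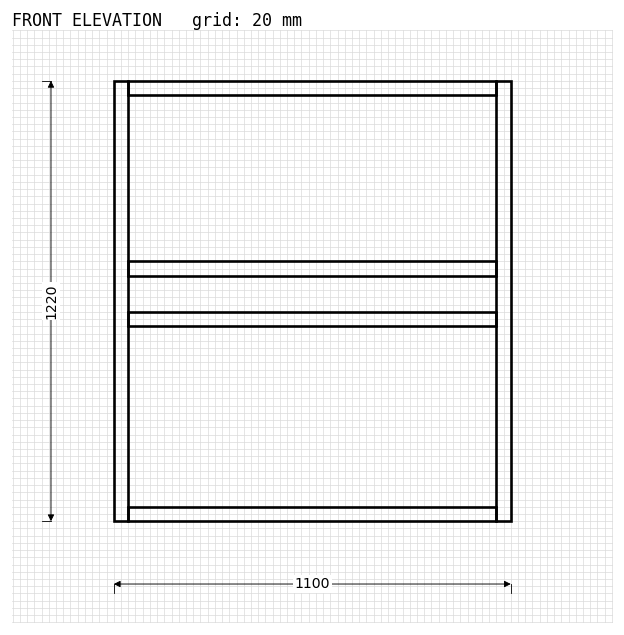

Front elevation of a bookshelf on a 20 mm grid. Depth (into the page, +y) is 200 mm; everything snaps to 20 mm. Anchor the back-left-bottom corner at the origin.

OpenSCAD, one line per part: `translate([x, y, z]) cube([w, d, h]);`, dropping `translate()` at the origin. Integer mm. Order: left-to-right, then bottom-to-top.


cube([40, 200, 1220]);
translate([40, 0, 0]) cube([1020, 200, 40]);
translate([40, 0, 540]) cube([1020, 200, 40]);
translate([40, 0, 680]) cube([1020, 200, 40]);
translate([40, 0, 1180]) cube([1020, 200, 40]);
translate([1060, 0, 0]) cube([40, 200, 1220]);


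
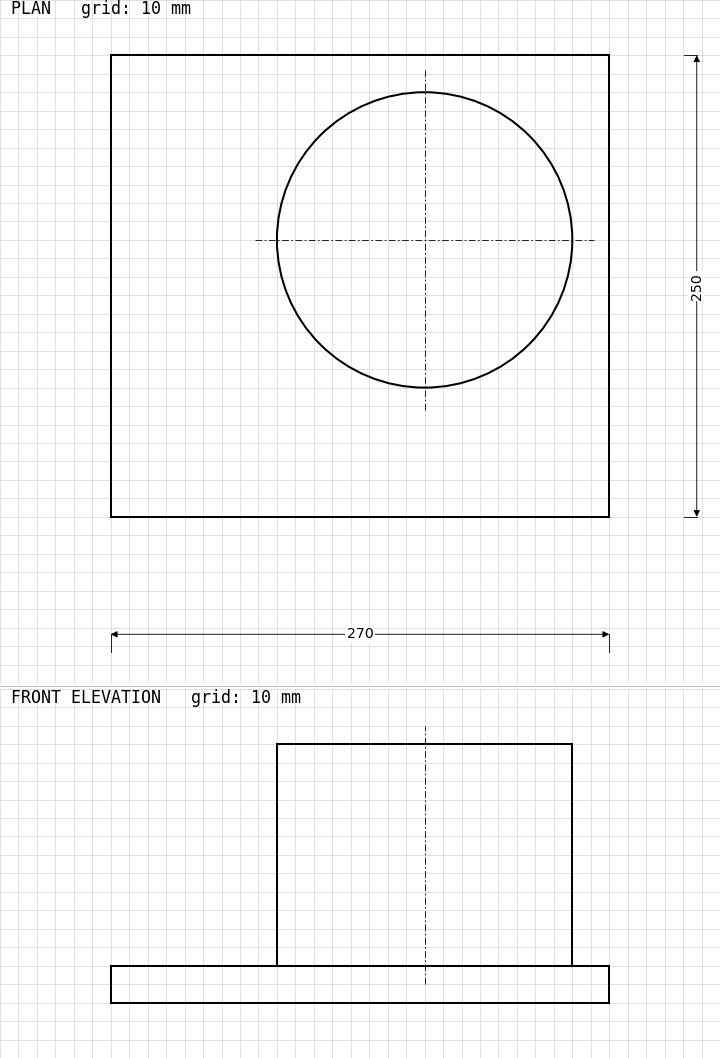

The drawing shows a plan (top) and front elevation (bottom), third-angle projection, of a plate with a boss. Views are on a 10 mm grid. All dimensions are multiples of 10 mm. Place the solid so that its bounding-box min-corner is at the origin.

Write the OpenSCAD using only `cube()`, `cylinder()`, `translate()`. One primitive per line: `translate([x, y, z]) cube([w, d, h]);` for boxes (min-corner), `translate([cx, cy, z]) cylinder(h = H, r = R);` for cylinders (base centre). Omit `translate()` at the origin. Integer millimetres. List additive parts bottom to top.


cube([270, 250, 20]);
translate([170, 150, 20]) cylinder(h = 120, r = 80);


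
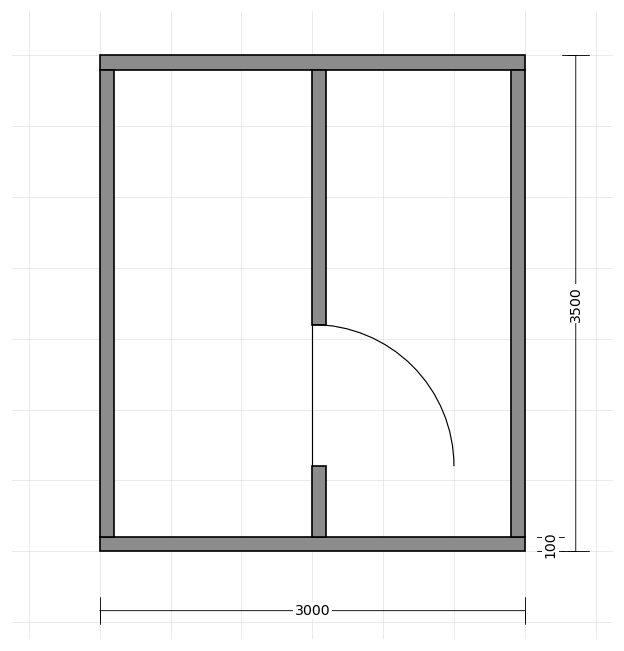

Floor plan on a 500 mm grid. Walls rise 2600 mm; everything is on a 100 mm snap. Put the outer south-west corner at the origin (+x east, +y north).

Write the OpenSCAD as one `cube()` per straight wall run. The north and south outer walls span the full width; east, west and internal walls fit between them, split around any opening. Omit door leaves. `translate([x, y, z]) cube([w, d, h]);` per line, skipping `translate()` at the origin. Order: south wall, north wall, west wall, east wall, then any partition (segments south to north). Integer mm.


cube([3000, 100, 2600]);
translate([0, 3400, 0]) cube([3000, 100, 2600]);
translate([0, 100, 0]) cube([100, 3300, 2600]);
translate([2900, 100, 0]) cube([100, 3300, 2600]);
translate([1500, 100, 0]) cube([100, 500, 2600]);
translate([1500, 1600, 0]) cube([100, 1800, 2600]);


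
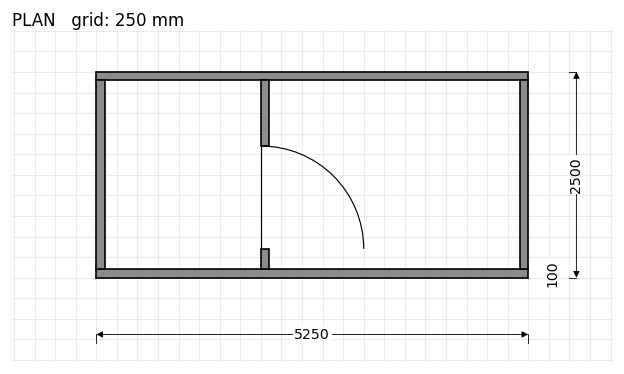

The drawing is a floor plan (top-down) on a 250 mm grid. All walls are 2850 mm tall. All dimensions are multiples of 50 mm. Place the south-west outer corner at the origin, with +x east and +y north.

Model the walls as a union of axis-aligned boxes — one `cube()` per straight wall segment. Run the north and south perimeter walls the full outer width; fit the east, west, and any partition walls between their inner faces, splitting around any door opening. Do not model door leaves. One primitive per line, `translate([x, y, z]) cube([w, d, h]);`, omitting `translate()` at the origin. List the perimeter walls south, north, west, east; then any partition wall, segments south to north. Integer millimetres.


cube([5250, 100, 2850]);
translate([0, 2400, 0]) cube([5250, 100, 2850]);
translate([0, 100, 0]) cube([100, 2300, 2850]);
translate([5150, 100, 0]) cube([100, 2300, 2850]);
translate([2000, 100, 0]) cube([100, 250, 2850]);
translate([2000, 1600, 0]) cube([100, 800, 2850]);


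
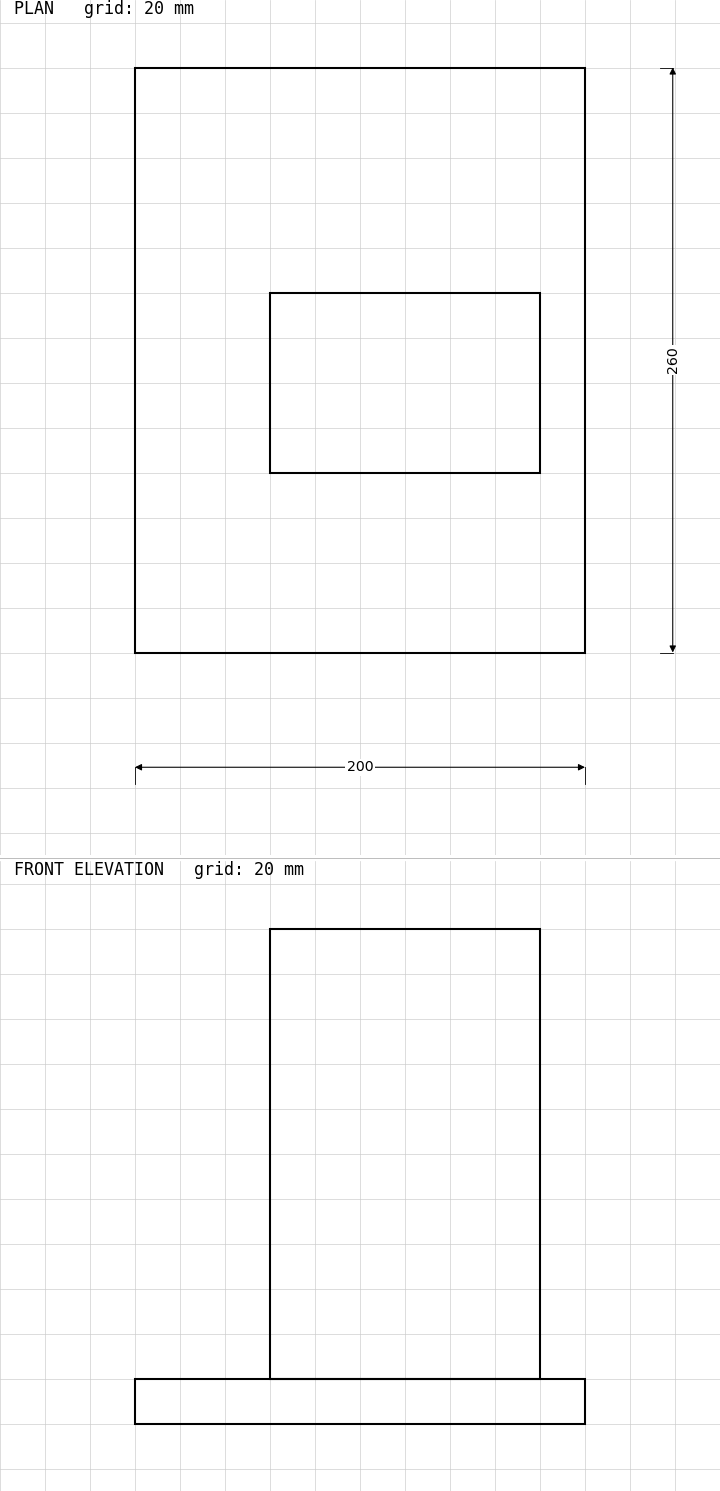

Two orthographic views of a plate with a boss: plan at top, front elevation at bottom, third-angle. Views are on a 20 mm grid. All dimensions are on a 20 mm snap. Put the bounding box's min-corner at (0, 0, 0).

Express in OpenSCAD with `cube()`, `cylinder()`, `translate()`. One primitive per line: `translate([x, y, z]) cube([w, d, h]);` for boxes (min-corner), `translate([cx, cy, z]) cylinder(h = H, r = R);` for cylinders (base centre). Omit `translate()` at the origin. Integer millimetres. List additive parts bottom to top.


cube([200, 260, 20]);
translate([60, 80, 20]) cube([120, 80, 200]);
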